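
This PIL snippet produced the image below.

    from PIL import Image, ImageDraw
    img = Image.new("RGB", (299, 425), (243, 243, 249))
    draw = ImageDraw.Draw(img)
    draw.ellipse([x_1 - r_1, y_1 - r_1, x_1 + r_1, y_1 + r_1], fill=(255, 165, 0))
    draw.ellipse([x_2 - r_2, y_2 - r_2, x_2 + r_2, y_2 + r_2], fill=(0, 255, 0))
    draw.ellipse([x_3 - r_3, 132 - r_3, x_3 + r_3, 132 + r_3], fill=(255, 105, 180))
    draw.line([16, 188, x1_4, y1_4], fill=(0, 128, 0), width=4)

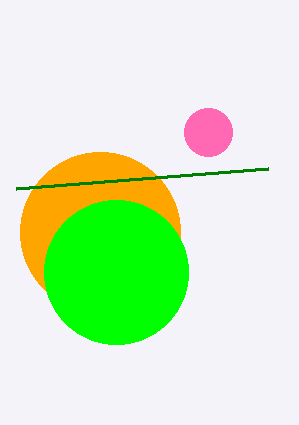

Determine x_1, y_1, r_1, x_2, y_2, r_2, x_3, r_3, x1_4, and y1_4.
x_1 = 100, y_1 = 232, r_1 = 80, x_2 = 116, y_2 = 272, r_2 = 72, x_3 = 208, r_3 = 24, x1_4 = 268, y1_4 = 168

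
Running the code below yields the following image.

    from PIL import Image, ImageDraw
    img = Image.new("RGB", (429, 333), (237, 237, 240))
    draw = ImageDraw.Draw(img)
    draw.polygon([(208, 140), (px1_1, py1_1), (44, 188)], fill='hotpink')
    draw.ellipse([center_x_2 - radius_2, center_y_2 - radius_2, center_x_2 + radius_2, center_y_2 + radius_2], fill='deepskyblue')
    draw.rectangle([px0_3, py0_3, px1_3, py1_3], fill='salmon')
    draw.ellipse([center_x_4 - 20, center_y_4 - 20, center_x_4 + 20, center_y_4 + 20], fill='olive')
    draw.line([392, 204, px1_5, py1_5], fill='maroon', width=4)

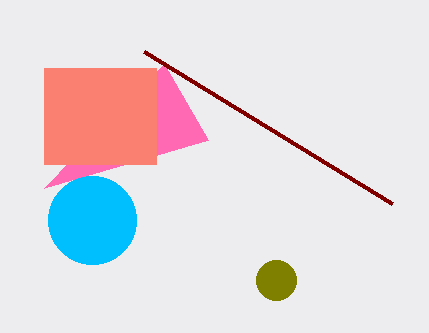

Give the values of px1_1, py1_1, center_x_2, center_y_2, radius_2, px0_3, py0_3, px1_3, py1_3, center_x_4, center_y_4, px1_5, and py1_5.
px1_1 = 164, py1_1 = 64, center_x_2 = 92, center_y_2 = 220, radius_2 = 44, px0_3 = 44, py0_3 = 68, px1_3 = 156, py1_3 = 164, center_x_4 = 276, center_y_4 = 280, px1_5 = 144, py1_5 = 52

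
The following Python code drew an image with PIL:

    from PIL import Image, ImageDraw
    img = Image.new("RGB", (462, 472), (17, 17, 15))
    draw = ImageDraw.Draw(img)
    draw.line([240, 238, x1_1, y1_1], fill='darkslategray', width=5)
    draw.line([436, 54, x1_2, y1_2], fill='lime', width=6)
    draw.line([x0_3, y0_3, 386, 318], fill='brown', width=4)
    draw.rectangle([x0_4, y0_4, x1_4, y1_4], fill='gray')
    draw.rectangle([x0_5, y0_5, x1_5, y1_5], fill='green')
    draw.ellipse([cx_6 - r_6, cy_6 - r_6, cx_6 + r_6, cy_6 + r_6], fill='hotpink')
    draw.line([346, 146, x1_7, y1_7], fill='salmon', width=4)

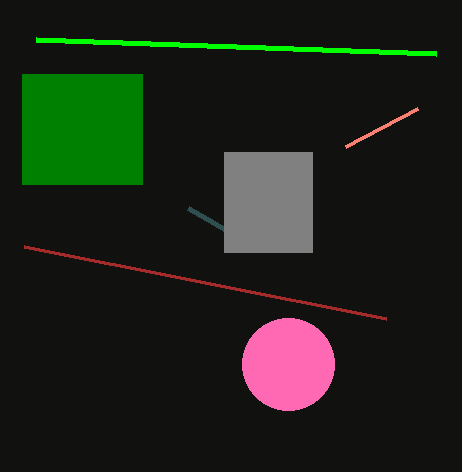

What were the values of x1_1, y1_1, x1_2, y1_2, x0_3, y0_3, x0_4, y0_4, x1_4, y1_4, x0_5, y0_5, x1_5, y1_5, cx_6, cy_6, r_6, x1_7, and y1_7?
x1_1 = 188, y1_1 = 208, x1_2 = 36, y1_2 = 40, x0_3 = 24, y0_3 = 246, x0_4 = 224, y0_4 = 152, x1_4 = 312, y1_4 = 252, x0_5 = 22, y0_5 = 74, x1_5 = 142, y1_5 = 184, cx_6 = 288, cy_6 = 364, r_6 = 46, x1_7 = 418, y1_7 = 108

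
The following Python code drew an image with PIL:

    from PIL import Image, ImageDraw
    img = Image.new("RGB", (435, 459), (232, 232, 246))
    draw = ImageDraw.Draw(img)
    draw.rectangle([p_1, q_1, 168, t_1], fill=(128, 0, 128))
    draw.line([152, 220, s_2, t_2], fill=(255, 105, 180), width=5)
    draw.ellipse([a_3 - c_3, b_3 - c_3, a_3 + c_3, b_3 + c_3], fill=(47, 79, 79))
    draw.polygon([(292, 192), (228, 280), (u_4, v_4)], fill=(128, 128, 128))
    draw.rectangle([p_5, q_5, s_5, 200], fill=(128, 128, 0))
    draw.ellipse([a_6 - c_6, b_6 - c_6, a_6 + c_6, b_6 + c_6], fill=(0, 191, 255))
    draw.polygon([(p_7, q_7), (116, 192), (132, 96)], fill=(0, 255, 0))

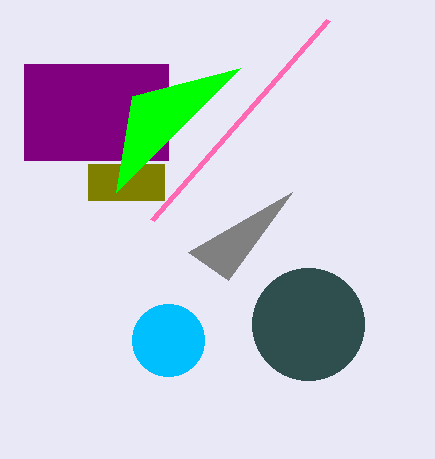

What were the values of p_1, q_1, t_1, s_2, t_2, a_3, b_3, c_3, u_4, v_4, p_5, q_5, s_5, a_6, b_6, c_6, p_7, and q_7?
p_1 = 24
q_1 = 64
t_1 = 160
s_2 = 328
t_2 = 20
a_3 = 308
b_3 = 324
c_3 = 56
u_4 = 188
v_4 = 252
p_5 = 88
q_5 = 164
s_5 = 164
a_6 = 168
b_6 = 340
c_6 = 36
p_7 = 240
q_7 = 68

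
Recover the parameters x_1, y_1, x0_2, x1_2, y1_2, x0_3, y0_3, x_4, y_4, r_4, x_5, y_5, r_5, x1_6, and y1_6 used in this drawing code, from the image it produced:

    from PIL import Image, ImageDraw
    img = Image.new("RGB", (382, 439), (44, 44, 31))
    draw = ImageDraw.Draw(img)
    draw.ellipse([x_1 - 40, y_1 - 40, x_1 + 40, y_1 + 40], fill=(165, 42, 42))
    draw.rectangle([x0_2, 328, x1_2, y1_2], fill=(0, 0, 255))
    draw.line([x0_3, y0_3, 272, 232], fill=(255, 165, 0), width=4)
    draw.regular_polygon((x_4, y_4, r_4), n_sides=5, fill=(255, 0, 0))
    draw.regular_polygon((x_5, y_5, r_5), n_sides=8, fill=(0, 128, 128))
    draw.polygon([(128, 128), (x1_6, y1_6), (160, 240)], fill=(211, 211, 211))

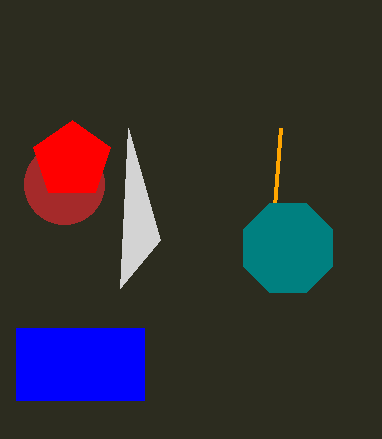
x_1 = 64
y_1 = 184
x0_2 = 16
x1_2 = 144
y1_2 = 400
x0_3 = 280
y0_3 = 128
x_4 = 72
y_4 = 160
r_4 = 40
x_5 = 288
y_5 = 248
r_5 = 48
x1_6 = 120
y1_6 = 288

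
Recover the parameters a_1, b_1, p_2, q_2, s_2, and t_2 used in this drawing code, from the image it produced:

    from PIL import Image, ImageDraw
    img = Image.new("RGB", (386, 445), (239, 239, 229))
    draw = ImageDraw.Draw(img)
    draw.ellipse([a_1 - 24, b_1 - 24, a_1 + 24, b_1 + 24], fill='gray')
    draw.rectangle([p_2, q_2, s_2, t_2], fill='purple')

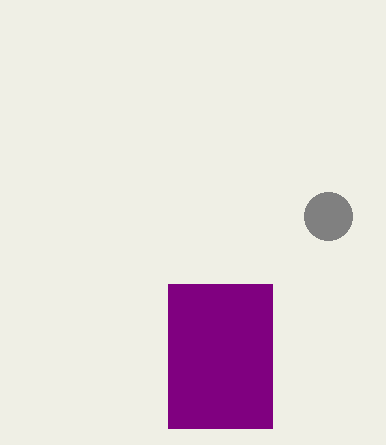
a_1 = 328; b_1 = 216; p_2 = 168; q_2 = 284; s_2 = 272; t_2 = 428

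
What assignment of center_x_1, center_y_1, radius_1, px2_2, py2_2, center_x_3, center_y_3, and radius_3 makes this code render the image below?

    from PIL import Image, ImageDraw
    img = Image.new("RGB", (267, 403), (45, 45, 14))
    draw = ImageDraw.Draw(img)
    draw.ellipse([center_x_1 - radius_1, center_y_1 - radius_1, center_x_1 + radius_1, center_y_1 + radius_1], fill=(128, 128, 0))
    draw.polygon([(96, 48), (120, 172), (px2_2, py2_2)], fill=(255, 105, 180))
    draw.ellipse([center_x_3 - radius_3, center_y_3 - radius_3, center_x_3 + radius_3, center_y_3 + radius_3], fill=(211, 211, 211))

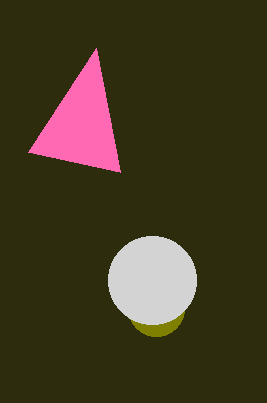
center_x_1 = 156
center_y_1 = 308
radius_1 = 28
px2_2 = 28
py2_2 = 152
center_x_3 = 152
center_y_3 = 280
radius_3 = 44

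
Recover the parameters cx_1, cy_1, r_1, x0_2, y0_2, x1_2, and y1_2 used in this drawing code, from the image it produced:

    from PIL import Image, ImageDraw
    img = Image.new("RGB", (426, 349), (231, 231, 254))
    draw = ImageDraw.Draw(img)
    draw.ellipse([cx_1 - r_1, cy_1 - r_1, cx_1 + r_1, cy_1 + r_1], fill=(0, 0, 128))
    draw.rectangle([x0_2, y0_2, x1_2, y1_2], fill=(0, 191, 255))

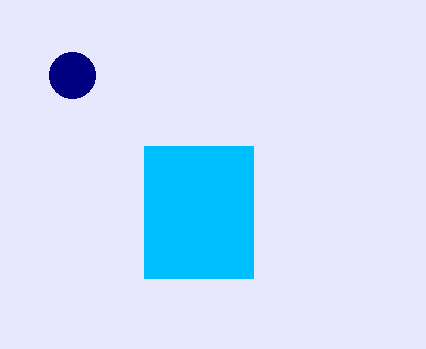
cx_1 = 72, cy_1 = 75, r_1 = 23, x0_2 = 144, y0_2 = 146, x1_2 = 253, y1_2 = 278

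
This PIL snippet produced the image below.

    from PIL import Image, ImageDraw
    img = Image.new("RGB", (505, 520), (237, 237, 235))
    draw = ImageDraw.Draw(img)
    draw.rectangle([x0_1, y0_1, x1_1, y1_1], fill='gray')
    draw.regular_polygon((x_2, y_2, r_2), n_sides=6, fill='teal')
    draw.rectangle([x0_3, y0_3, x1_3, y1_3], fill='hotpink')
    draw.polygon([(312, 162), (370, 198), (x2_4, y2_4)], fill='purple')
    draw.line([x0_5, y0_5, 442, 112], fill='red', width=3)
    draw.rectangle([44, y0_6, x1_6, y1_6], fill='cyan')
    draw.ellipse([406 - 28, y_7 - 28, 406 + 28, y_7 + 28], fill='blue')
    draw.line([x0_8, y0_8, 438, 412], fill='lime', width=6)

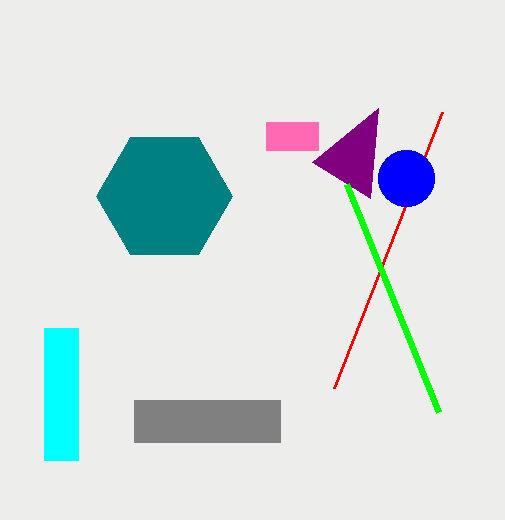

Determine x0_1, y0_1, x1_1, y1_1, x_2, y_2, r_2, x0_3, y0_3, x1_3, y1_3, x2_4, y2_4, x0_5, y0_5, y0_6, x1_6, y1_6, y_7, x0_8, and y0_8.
x0_1 = 134; y0_1 = 400; x1_1 = 280; y1_1 = 442; x_2 = 164; y_2 = 196; r_2 = 68; x0_3 = 266; y0_3 = 122; x1_3 = 318; y1_3 = 150; x2_4 = 378; y2_4 = 108; x0_5 = 334; y0_5 = 388; y0_6 = 328; x1_6 = 78; y1_6 = 460; y_7 = 178; x0_8 = 346; y0_8 = 184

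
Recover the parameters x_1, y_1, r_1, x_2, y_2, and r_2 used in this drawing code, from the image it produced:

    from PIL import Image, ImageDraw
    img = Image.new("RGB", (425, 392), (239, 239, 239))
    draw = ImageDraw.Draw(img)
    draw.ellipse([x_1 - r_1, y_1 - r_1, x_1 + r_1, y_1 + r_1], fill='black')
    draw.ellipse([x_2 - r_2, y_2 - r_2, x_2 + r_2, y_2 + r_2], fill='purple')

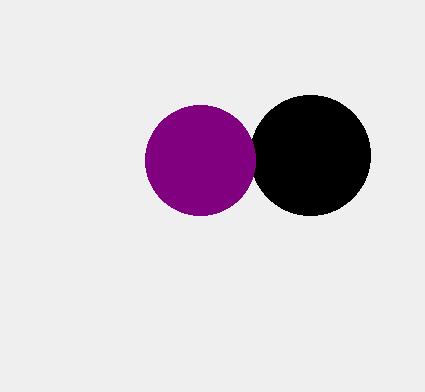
x_1 = 310; y_1 = 155; r_1 = 60; x_2 = 200; y_2 = 160; r_2 = 55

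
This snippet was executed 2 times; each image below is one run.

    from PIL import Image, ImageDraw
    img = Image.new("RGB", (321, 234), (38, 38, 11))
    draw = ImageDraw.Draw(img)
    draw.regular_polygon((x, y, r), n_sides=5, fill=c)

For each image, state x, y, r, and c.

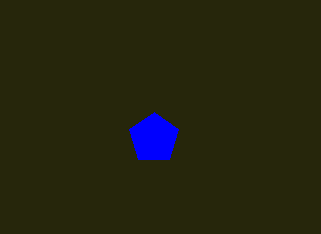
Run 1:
x = 154, y = 138, r = 26, c = 'blue'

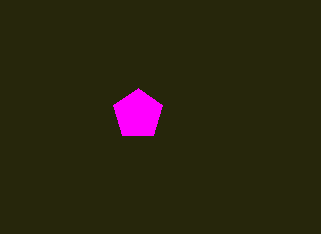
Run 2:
x = 138; y = 114; r = 26; c = 'magenta'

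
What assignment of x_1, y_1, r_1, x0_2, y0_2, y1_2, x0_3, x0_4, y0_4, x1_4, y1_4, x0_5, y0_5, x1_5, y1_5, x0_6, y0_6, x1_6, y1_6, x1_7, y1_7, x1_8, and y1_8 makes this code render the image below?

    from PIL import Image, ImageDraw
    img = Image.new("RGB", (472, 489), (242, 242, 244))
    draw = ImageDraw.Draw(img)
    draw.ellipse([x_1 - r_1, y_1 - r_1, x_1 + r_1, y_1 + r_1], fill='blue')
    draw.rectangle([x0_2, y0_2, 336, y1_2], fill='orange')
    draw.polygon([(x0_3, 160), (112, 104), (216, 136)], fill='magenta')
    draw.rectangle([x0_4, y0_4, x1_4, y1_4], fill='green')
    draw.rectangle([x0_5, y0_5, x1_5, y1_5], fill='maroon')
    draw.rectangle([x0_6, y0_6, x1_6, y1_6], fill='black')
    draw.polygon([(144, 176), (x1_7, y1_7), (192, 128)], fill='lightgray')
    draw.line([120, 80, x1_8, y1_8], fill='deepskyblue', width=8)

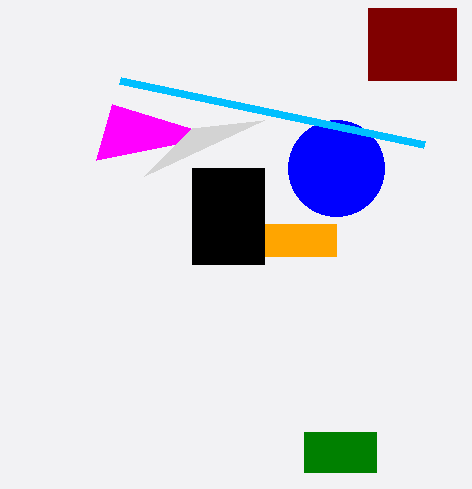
x_1 = 336, y_1 = 168, r_1 = 48, x0_2 = 192, y0_2 = 224, y1_2 = 256, x0_3 = 96, x0_4 = 304, y0_4 = 432, x1_4 = 376, y1_4 = 472, x0_5 = 368, y0_5 = 8, x1_5 = 456, y1_5 = 80, x0_6 = 192, y0_6 = 168, x1_6 = 264, y1_6 = 264, x1_7 = 264, y1_7 = 120, x1_8 = 424, y1_8 = 144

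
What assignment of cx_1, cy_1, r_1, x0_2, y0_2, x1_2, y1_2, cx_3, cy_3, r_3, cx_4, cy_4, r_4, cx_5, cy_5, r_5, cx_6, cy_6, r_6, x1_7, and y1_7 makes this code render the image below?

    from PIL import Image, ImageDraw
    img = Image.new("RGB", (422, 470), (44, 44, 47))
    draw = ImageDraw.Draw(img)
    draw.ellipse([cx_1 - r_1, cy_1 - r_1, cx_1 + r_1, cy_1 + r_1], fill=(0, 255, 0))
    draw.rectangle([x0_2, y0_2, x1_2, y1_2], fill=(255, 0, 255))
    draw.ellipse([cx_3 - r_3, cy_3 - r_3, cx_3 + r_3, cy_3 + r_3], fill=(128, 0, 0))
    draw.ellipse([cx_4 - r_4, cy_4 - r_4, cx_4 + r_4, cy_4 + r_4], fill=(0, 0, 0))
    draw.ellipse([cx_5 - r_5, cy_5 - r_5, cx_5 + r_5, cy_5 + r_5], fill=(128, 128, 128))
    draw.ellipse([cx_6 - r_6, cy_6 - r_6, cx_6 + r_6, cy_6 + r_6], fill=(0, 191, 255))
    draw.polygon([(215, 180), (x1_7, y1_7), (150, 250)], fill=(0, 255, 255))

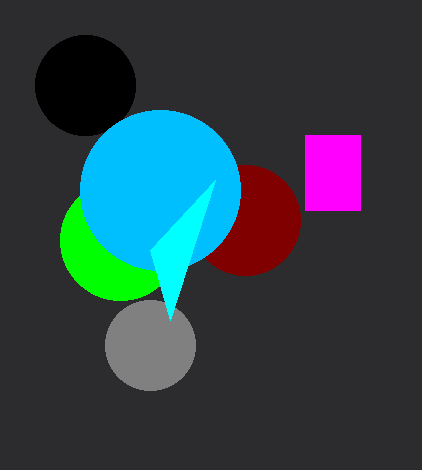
cx_1 = 120, cy_1 = 240, r_1 = 60, x0_2 = 305, y0_2 = 135, x1_2 = 360, y1_2 = 210, cx_3 = 245, cy_3 = 220, r_3 = 55, cx_4 = 85, cy_4 = 85, r_4 = 50, cx_5 = 150, cy_5 = 345, r_5 = 45, cx_6 = 160, cy_6 = 190, r_6 = 80, x1_7 = 170, y1_7 = 320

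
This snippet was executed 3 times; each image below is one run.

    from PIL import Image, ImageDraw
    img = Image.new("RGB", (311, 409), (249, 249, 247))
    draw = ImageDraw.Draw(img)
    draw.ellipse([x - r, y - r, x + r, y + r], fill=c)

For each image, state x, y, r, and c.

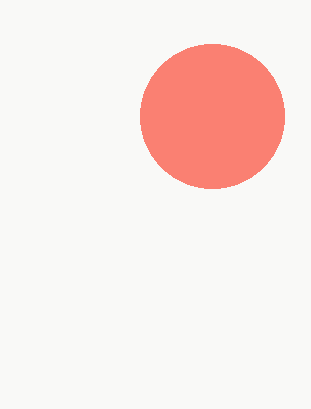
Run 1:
x = 212; y = 116; r = 72; c = 'salmon'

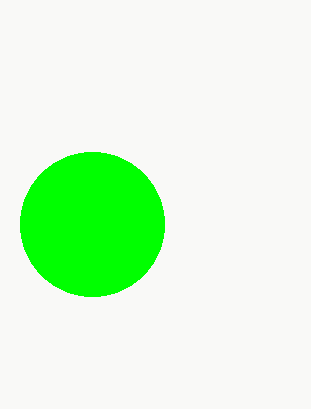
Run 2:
x = 92; y = 224; r = 72; c = 'lime'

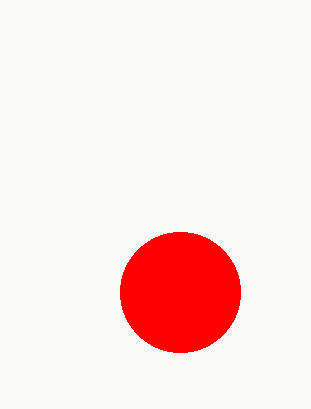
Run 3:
x = 180, y = 292, r = 60, c = 'red'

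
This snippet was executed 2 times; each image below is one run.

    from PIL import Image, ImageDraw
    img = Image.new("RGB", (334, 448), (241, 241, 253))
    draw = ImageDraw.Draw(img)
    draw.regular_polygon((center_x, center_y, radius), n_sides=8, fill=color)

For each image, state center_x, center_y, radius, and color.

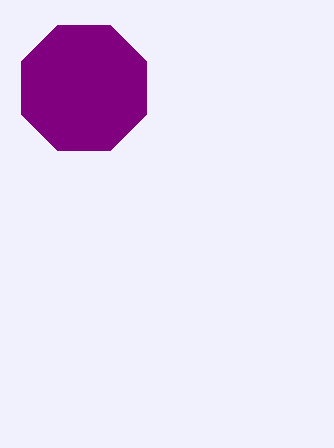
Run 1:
center_x = 84, center_y = 88, radius = 68, color = 'purple'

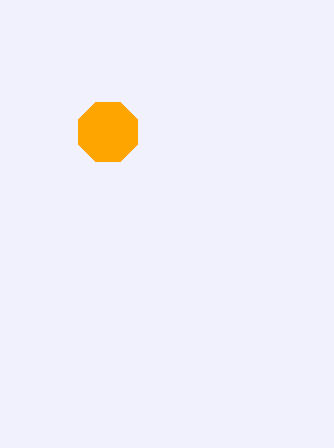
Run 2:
center_x = 108, center_y = 132, radius = 32, color = 'orange'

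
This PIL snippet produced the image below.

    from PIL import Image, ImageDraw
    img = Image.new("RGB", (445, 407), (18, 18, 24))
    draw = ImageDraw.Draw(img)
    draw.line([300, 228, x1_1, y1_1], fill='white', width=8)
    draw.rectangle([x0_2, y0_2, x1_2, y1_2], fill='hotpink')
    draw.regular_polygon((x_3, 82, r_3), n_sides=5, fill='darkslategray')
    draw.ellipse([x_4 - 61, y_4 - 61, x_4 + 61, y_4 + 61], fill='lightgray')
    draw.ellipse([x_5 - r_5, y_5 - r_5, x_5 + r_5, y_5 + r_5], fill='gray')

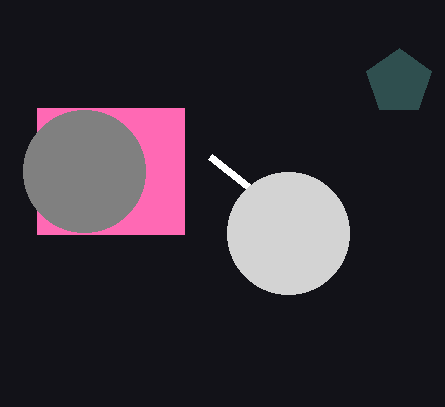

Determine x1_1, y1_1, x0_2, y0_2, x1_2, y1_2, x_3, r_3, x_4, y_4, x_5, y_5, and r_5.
x1_1 = 210; y1_1 = 157; x0_2 = 37; y0_2 = 108; x1_2 = 184; y1_2 = 234; x_3 = 399; r_3 = 34; x_4 = 288; y_4 = 233; x_5 = 84; y_5 = 171; r_5 = 61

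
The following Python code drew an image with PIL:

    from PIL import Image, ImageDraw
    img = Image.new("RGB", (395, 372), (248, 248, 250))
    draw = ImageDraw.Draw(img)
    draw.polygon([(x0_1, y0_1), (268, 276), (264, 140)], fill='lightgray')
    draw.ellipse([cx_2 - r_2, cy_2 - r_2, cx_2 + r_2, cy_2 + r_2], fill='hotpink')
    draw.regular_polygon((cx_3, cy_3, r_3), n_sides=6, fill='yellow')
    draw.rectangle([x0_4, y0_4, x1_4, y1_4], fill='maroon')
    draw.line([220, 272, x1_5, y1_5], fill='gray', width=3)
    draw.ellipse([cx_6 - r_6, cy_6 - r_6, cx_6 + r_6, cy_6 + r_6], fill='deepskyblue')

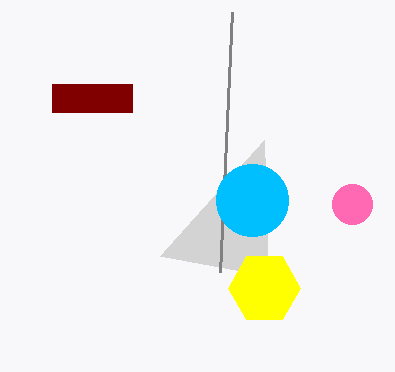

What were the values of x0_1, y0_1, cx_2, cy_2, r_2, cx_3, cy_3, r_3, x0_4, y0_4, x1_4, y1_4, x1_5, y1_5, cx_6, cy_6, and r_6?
x0_1 = 160, y0_1 = 256, cx_2 = 352, cy_2 = 204, r_2 = 20, cx_3 = 264, cy_3 = 288, r_3 = 36, x0_4 = 52, y0_4 = 84, x1_4 = 132, y1_4 = 112, x1_5 = 232, y1_5 = 12, cx_6 = 252, cy_6 = 200, r_6 = 36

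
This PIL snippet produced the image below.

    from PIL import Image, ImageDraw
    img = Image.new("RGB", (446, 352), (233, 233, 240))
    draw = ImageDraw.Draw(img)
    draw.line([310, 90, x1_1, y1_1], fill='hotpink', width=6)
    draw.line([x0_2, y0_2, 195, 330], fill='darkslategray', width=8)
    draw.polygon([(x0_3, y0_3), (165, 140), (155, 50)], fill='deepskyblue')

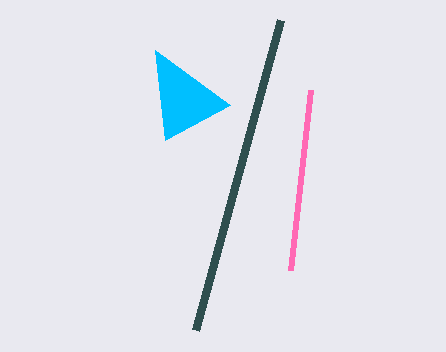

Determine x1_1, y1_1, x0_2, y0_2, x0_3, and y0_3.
x1_1 = 290, y1_1 = 270, x0_2 = 280, y0_2 = 20, x0_3 = 230, y0_3 = 105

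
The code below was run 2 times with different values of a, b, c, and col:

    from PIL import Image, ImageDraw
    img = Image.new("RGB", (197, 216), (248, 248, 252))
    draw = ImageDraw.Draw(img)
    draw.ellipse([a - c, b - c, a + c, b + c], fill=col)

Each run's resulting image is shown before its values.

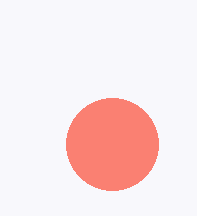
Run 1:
a = 112; b = 144; c = 46; col = 'salmon'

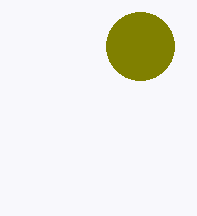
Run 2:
a = 140
b = 46
c = 34
col = 'olive'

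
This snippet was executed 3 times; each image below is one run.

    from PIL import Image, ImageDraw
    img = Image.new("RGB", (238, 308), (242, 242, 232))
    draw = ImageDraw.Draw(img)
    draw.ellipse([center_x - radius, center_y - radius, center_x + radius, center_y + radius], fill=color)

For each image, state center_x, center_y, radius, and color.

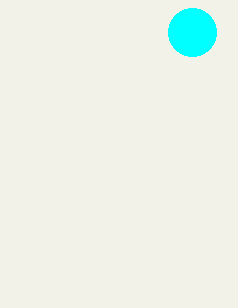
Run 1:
center_x = 192
center_y = 32
radius = 24
color = 'cyan'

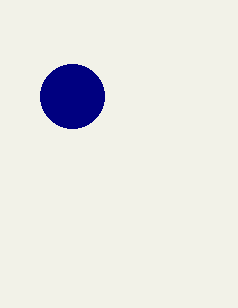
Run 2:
center_x = 72; center_y = 96; radius = 32; color = 'navy'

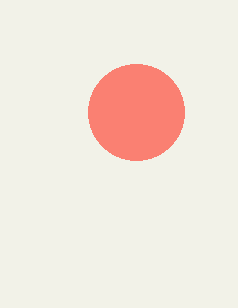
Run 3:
center_x = 136
center_y = 112
radius = 48
color = 'salmon'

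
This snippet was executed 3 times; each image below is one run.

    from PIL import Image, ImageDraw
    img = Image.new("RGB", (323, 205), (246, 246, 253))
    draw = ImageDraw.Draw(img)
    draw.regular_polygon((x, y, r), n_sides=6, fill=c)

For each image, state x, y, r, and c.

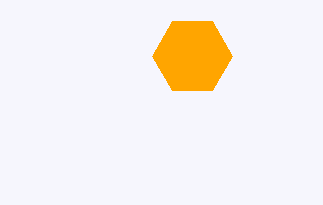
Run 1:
x = 192; y = 56; r = 40; c = 'orange'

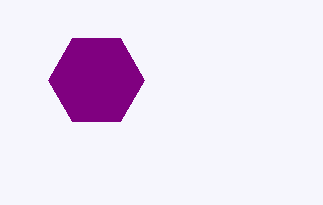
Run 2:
x = 96
y = 80
r = 48
c = 'purple'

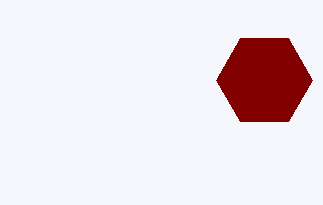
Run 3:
x = 264; y = 80; r = 48; c = 'maroon'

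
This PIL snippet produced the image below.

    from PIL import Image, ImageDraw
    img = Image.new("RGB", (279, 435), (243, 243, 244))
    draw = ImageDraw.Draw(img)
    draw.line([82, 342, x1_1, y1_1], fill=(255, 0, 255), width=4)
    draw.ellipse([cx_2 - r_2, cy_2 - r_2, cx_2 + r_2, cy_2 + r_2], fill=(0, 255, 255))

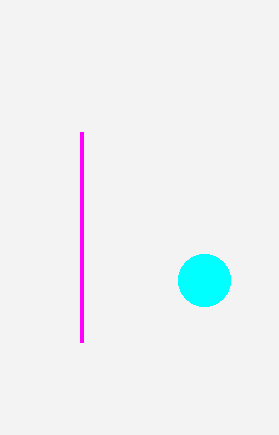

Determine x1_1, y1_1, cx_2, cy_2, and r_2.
x1_1 = 82, y1_1 = 132, cx_2 = 204, cy_2 = 280, r_2 = 26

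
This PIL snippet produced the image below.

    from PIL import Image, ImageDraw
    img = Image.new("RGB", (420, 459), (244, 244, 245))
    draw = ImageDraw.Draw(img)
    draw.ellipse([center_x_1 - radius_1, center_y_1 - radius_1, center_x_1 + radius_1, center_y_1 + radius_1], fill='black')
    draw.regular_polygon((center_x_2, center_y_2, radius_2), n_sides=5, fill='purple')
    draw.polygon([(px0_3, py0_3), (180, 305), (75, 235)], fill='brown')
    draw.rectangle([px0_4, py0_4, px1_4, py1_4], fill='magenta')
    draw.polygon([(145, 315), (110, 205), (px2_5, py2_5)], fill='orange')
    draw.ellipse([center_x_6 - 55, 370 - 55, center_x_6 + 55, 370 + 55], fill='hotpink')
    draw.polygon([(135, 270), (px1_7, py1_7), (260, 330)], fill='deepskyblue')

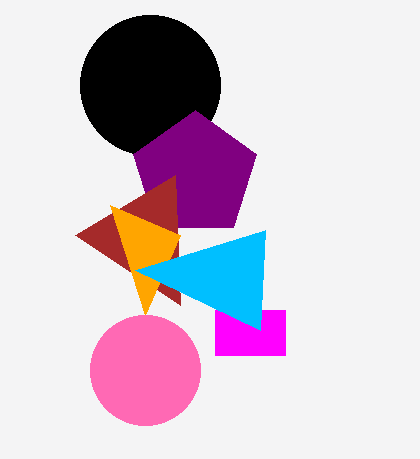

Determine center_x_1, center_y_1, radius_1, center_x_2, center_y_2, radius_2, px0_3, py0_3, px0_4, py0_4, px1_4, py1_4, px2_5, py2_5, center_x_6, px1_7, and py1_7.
center_x_1 = 150; center_y_1 = 85; radius_1 = 70; center_x_2 = 195; center_y_2 = 175; radius_2 = 65; px0_3 = 175; py0_3 = 175; px0_4 = 215; py0_4 = 310; px1_4 = 285; py1_4 = 355; px2_5 = 180; py2_5 = 235; center_x_6 = 145; px1_7 = 265; py1_7 = 230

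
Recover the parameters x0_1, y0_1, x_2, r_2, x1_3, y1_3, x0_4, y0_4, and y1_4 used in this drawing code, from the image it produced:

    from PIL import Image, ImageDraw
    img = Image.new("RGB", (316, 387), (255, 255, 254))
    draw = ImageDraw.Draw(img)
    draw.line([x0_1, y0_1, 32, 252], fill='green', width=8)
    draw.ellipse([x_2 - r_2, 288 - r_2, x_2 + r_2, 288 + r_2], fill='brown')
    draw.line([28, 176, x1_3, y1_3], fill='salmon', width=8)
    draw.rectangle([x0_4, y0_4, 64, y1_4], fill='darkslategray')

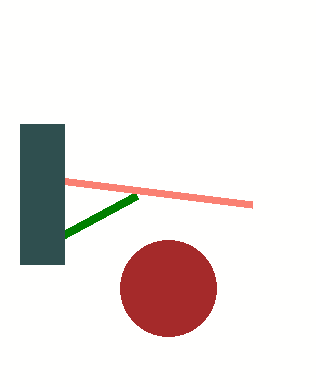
x0_1 = 136
y0_1 = 196
x_2 = 168
r_2 = 48
x1_3 = 252
y1_3 = 204
x0_4 = 20
y0_4 = 124
y1_4 = 264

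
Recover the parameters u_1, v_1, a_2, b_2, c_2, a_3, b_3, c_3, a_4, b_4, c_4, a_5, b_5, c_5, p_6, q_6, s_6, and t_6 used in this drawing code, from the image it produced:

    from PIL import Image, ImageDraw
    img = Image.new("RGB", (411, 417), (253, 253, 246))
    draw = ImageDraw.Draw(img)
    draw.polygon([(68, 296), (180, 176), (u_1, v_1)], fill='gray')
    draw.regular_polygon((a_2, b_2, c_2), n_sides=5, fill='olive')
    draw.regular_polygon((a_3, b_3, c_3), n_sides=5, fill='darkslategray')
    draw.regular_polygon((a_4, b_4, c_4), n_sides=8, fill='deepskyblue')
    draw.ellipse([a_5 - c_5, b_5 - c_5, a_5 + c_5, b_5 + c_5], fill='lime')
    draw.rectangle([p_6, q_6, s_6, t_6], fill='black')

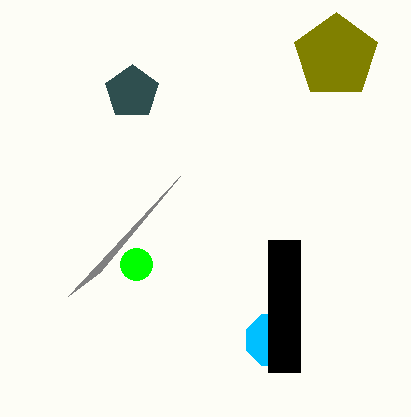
u_1 = 100
v_1 = 272
a_2 = 336
b_2 = 56
c_2 = 44
a_3 = 132
b_3 = 92
c_3 = 28
a_4 = 272
b_4 = 340
c_4 = 28
a_5 = 136
b_5 = 264
c_5 = 16
p_6 = 268
q_6 = 240
s_6 = 300
t_6 = 372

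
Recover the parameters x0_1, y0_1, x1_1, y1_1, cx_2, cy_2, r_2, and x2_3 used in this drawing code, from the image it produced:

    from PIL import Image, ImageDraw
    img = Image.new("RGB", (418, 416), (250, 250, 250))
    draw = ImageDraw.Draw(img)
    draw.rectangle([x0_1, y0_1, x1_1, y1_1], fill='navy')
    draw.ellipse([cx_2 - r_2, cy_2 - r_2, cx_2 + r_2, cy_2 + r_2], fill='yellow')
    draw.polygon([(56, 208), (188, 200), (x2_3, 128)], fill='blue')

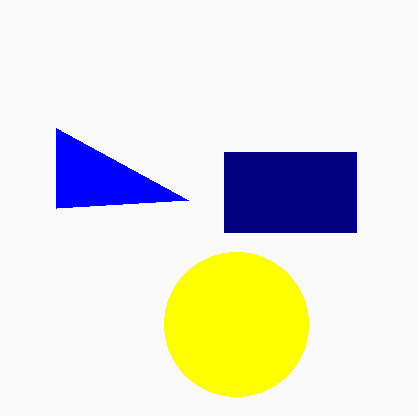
x0_1 = 224
y0_1 = 152
x1_1 = 356
y1_1 = 232
cx_2 = 236
cy_2 = 324
r_2 = 72
x2_3 = 56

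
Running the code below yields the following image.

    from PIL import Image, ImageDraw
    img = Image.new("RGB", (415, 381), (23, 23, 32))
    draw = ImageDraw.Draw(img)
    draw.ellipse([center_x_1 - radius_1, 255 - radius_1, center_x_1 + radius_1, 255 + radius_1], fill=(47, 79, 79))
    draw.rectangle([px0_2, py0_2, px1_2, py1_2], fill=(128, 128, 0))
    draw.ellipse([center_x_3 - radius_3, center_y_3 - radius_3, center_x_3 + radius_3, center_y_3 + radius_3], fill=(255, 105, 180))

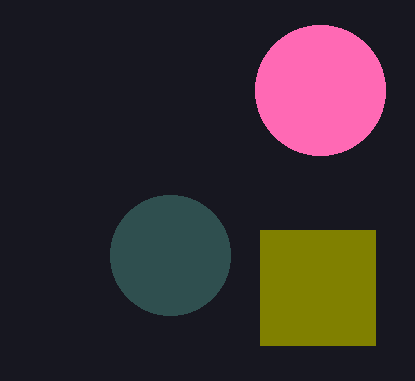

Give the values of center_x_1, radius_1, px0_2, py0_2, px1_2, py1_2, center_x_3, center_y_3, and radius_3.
center_x_1 = 170; radius_1 = 60; px0_2 = 260; py0_2 = 230; px1_2 = 375; py1_2 = 345; center_x_3 = 320; center_y_3 = 90; radius_3 = 65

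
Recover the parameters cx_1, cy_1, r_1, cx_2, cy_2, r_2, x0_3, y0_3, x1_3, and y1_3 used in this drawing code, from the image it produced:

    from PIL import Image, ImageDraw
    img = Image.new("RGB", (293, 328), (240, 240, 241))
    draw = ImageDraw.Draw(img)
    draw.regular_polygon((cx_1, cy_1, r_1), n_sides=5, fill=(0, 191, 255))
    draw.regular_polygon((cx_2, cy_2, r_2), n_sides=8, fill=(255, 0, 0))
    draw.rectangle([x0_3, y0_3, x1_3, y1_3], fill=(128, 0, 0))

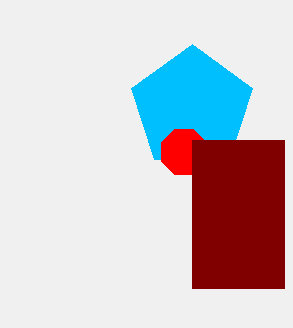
cx_1 = 192
cy_1 = 108
r_1 = 64
cx_2 = 184
cy_2 = 152
r_2 = 24
x0_3 = 192
y0_3 = 140
x1_3 = 284
y1_3 = 288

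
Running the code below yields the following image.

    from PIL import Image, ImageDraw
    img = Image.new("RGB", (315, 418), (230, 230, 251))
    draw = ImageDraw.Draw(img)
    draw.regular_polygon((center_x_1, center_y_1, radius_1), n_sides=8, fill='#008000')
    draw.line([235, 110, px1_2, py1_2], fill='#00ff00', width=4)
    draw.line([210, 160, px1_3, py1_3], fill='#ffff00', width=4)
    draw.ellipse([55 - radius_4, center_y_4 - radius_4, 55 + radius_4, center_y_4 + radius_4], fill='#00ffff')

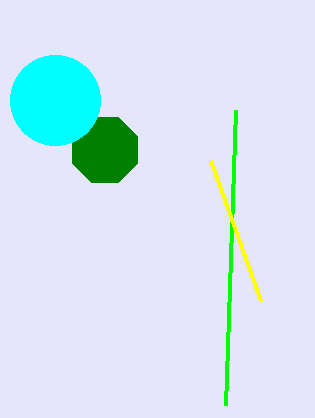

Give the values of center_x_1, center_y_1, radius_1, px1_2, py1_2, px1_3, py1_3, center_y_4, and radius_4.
center_x_1 = 105, center_y_1 = 150, radius_1 = 35, px1_2 = 225, py1_2 = 405, px1_3 = 260, py1_3 = 300, center_y_4 = 100, radius_4 = 45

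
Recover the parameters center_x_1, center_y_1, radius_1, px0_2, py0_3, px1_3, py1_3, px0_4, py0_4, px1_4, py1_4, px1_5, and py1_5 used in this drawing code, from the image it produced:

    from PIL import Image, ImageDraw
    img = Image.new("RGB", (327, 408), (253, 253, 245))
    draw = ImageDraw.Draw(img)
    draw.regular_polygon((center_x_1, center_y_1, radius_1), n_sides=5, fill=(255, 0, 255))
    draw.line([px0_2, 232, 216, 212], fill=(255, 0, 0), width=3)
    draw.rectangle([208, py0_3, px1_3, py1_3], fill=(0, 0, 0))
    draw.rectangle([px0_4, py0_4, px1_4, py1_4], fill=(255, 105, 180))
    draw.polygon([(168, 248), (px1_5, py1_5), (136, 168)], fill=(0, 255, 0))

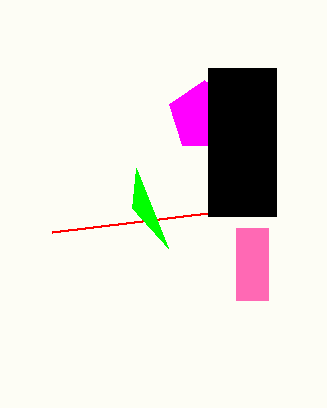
center_x_1 = 204; center_y_1 = 116; radius_1 = 36; px0_2 = 52; py0_3 = 68; px1_3 = 276; py1_3 = 216; px0_4 = 236; py0_4 = 228; px1_4 = 268; py1_4 = 300; px1_5 = 132; py1_5 = 208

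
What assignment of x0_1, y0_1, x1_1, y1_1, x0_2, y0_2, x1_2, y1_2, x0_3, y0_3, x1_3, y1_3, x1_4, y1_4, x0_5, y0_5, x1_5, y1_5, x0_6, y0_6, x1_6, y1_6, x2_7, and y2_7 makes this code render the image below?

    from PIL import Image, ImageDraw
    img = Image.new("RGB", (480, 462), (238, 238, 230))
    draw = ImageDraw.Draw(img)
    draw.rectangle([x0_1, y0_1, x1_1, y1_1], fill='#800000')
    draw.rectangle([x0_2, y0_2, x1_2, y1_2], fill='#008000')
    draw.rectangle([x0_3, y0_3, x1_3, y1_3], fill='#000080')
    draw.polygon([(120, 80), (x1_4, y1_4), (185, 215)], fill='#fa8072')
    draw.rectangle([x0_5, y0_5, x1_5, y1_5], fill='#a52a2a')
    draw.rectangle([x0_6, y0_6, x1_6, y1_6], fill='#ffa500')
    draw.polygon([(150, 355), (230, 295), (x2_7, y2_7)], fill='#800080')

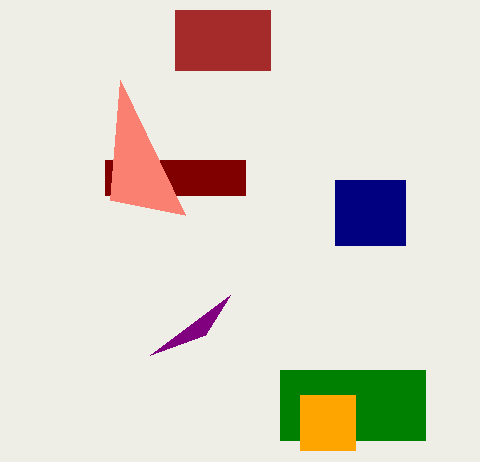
x0_1 = 105; y0_1 = 160; x1_1 = 245; y1_1 = 195; x0_2 = 280; y0_2 = 370; x1_2 = 425; y1_2 = 440; x0_3 = 335; y0_3 = 180; x1_3 = 405; y1_3 = 245; x1_4 = 110; y1_4 = 200; x0_5 = 175; y0_5 = 10; x1_5 = 270; y1_5 = 70; x0_6 = 300; y0_6 = 395; x1_6 = 355; y1_6 = 450; x2_7 = 205; y2_7 = 335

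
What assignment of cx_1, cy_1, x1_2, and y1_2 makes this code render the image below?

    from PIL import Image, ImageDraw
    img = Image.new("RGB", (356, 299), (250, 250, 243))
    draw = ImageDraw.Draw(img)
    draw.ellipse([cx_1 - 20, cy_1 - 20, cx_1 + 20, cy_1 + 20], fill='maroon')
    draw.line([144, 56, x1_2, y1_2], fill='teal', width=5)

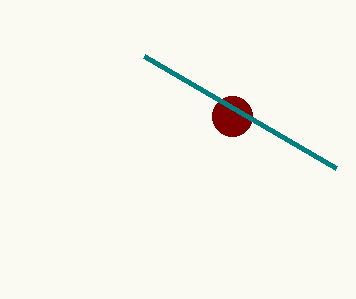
cx_1 = 232; cy_1 = 116; x1_2 = 336; y1_2 = 168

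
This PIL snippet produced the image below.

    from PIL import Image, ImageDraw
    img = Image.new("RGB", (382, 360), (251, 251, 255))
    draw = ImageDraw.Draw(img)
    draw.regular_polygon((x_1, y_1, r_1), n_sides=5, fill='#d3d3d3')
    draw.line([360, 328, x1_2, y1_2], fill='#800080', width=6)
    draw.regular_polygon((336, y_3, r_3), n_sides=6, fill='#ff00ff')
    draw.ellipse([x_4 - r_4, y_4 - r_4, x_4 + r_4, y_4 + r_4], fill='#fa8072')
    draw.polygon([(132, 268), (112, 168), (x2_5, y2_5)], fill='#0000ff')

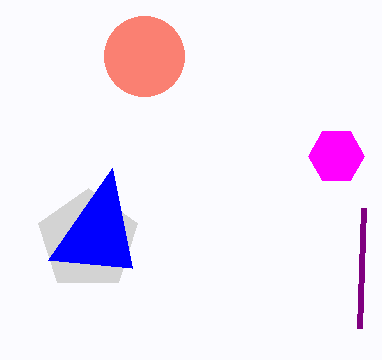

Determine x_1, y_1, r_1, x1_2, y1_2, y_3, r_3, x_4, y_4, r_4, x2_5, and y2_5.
x_1 = 88, y_1 = 240, r_1 = 52, x1_2 = 364, y1_2 = 208, y_3 = 156, r_3 = 28, x_4 = 144, y_4 = 56, r_4 = 40, x2_5 = 48, y2_5 = 260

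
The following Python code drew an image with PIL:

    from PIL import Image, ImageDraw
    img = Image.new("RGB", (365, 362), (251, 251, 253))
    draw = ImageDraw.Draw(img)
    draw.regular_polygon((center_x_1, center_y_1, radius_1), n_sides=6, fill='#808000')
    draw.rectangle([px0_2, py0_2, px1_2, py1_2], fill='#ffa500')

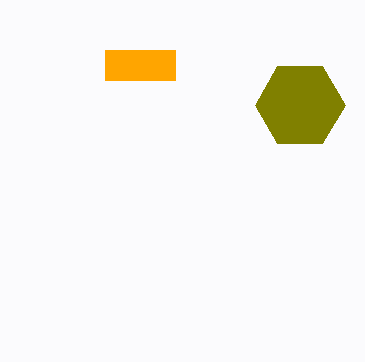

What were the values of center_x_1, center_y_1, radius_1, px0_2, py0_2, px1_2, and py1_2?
center_x_1 = 300; center_y_1 = 105; radius_1 = 45; px0_2 = 105; py0_2 = 50; px1_2 = 175; py1_2 = 80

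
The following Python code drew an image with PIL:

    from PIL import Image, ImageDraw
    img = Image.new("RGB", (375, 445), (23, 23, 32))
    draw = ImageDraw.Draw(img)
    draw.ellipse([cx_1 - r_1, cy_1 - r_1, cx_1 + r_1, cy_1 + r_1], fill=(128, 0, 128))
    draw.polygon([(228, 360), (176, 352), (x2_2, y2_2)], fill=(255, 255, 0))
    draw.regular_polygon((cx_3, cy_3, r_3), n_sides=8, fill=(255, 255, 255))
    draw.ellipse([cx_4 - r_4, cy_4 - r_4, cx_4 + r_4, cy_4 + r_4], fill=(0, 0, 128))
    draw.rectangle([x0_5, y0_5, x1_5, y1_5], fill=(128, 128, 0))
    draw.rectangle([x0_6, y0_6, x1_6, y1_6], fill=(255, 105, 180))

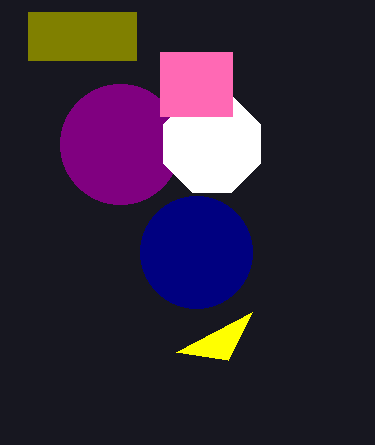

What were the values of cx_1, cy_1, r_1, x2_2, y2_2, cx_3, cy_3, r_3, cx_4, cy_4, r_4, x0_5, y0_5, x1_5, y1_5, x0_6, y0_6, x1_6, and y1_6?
cx_1 = 120; cy_1 = 144; r_1 = 60; x2_2 = 252; y2_2 = 312; cx_3 = 212; cy_3 = 144; r_3 = 52; cx_4 = 196; cy_4 = 252; r_4 = 56; x0_5 = 28; y0_5 = 12; x1_5 = 136; y1_5 = 60; x0_6 = 160; y0_6 = 52; x1_6 = 232; y1_6 = 116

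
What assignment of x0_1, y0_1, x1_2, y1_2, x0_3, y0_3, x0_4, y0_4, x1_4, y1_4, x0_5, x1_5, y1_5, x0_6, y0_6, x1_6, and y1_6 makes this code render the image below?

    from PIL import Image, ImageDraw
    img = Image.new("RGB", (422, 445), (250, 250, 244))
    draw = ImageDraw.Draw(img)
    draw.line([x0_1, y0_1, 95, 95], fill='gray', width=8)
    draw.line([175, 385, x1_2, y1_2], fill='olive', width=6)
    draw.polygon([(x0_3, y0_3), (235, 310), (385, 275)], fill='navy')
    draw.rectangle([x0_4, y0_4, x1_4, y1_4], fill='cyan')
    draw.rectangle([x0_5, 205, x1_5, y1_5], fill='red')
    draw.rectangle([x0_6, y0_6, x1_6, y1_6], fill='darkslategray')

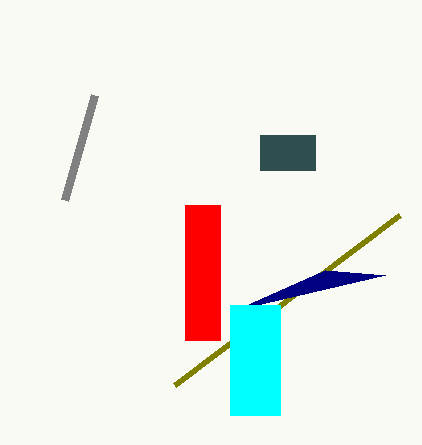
x0_1 = 65
y0_1 = 200
x1_2 = 400
y1_2 = 215
x0_3 = 325
y0_3 = 270
x0_4 = 230
y0_4 = 305
x1_4 = 280
y1_4 = 415
x0_5 = 185
x1_5 = 220
y1_5 = 340
x0_6 = 260
y0_6 = 135
x1_6 = 315
y1_6 = 170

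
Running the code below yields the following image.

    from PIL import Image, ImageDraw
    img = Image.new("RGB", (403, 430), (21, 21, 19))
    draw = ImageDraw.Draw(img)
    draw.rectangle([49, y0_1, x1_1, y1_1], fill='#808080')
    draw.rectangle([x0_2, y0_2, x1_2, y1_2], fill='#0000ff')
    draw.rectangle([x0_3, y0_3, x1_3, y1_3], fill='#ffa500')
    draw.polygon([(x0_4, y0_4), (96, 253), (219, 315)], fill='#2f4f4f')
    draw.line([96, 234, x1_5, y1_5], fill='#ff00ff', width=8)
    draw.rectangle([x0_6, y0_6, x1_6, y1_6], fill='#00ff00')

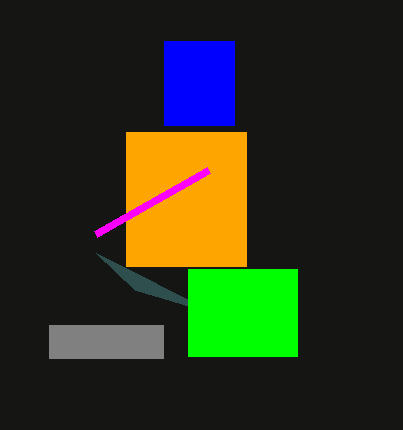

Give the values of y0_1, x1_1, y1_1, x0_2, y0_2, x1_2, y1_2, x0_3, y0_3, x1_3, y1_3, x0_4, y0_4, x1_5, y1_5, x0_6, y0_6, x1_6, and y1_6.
y0_1 = 325; x1_1 = 163; y1_1 = 358; x0_2 = 164; y0_2 = 41; x1_2 = 234; y1_2 = 125; x0_3 = 126; y0_3 = 132; x1_3 = 246; y1_3 = 266; x0_4 = 135; y0_4 = 290; x1_5 = 209; y1_5 = 170; x0_6 = 188; y0_6 = 269; x1_6 = 297; y1_6 = 356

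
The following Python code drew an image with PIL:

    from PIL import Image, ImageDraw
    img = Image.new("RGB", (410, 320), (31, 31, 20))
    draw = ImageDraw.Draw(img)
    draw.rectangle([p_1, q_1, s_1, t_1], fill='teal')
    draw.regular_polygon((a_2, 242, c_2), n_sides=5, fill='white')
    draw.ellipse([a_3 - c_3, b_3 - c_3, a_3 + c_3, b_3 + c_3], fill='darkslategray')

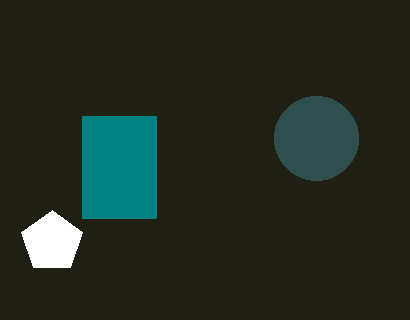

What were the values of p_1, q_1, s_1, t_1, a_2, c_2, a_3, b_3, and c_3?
p_1 = 82, q_1 = 116, s_1 = 156, t_1 = 218, a_2 = 52, c_2 = 32, a_3 = 316, b_3 = 138, c_3 = 42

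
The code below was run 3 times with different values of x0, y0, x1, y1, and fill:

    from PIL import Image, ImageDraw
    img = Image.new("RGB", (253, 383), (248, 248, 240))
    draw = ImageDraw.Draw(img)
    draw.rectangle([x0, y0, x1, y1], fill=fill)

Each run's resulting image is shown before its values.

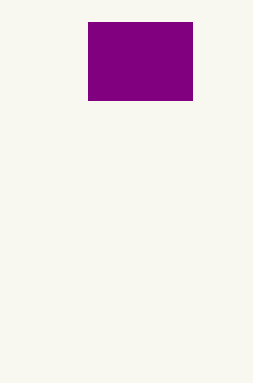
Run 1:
x0 = 88; y0 = 22; x1 = 192; y1 = 100; fill = 'purple'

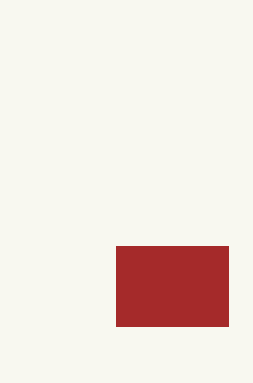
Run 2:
x0 = 116; y0 = 246; x1 = 228; y1 = 326; fill = 'brown'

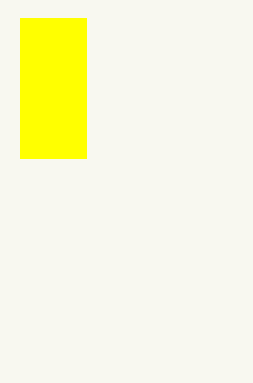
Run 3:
x0 = 20
y0 = 18
x1 = 86
y1 = 158
fill = 'yellow'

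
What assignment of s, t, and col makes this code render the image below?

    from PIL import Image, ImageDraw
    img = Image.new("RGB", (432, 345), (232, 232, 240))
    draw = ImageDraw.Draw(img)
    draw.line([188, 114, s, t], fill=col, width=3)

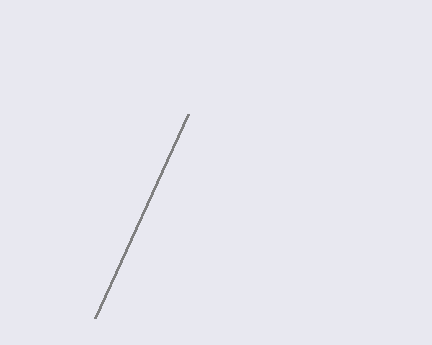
s = 95, t = 318, col = 'gray'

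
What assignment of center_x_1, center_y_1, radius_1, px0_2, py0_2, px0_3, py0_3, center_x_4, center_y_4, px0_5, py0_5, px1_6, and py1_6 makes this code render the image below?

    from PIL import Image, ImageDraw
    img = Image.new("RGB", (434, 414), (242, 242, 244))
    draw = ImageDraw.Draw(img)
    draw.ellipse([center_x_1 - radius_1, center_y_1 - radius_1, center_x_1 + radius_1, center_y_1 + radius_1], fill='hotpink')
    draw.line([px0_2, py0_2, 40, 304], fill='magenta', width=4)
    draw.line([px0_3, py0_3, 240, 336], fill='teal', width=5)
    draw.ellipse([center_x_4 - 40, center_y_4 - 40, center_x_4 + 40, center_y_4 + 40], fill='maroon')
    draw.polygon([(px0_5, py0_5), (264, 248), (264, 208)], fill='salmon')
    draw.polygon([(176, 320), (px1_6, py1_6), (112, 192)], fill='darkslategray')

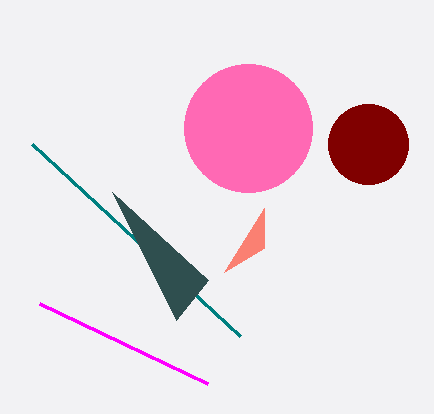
center_x_1 = 248, center_y_1 = 128, radius_1 = 64, px0_2 = 208, py0_2 = 384, px0_3 = 32, py0_3 = 144, center_x_4 = 368, center_y_4 = 144, px0_5 = 224, py0_5 = 272, px1_6 = 208, py1_6 = 280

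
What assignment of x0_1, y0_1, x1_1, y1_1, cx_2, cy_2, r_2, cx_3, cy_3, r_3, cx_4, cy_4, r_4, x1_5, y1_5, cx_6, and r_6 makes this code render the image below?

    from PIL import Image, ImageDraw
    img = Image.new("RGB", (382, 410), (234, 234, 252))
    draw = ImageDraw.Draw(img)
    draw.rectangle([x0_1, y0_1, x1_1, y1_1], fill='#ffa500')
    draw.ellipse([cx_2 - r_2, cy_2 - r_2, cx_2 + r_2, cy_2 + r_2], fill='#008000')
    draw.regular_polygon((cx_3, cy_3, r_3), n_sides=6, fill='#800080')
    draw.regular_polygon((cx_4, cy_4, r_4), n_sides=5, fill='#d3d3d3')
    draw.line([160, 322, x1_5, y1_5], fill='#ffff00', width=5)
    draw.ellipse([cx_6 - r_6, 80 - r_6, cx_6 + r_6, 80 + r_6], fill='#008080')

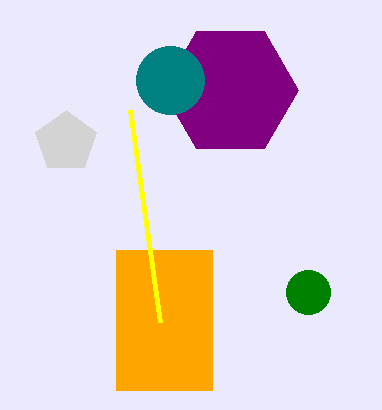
x0_1 = 116
y0_1 = 250
x1_1 = 212
y1_1 = 390
cx_2 = 308
cy_2 = 292
r_2 = 22
cx_3 = 230
cy_3 = 90
r_3 = 68
cx_4 = 66
cy_4 = 142
r_4 = 32
x1_5 = 130
y1_5 = 110
cx_6 = 170
r_6 = 34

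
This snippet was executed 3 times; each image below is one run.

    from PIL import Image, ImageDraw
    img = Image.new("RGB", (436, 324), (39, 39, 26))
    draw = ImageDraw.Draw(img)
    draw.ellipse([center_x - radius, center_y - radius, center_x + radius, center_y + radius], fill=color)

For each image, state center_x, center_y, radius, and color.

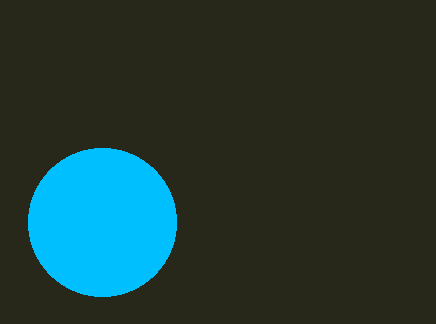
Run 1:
center_x = 102, center_y = 222, radius = 74, color = 'deepskyblue'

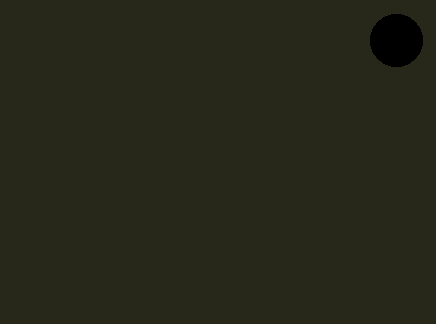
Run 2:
center_x = 396, center_y = 40, radius = 26, color = 'black'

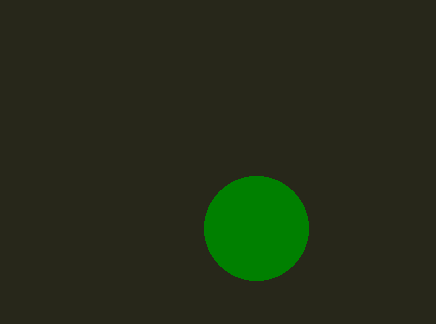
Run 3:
center_x = 256, center_y = 228, radius = 52, color = 'green'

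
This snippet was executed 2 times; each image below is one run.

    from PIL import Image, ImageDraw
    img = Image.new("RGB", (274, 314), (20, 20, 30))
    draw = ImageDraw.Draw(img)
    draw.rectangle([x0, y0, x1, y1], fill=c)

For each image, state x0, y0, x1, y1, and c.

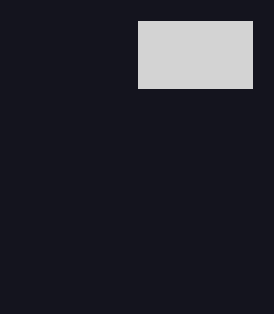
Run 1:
x0 = 138, y0 = 21, x1 = 252, y1 = 88, c = 'lightgray'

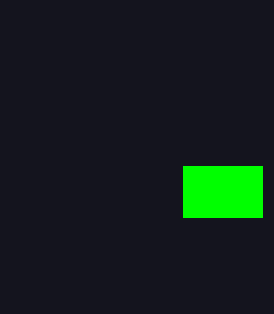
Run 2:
x0 = 183; y0 = 166; x1 = 262; y1 = 217; c = 'lime'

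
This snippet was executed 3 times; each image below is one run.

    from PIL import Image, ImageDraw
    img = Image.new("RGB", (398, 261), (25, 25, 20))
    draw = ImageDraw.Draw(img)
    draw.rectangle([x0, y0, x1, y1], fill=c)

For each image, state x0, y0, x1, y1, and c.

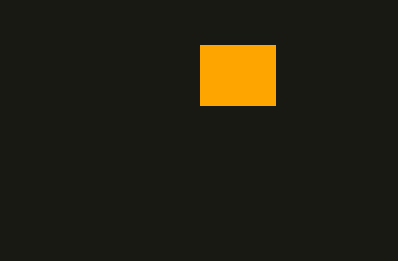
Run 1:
x0 = 200
y0 = 45
x1 = 275
y1 = 105
c = 'orange'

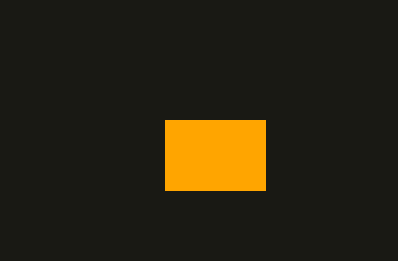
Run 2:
x0 = 165; y0 = 120; x1 = 265; y1 = 190; c = 'orange'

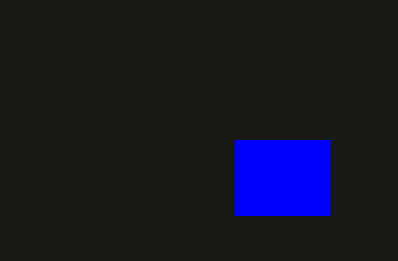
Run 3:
x0 = 235; y0 = 140; x1 = 330; y1 = 215; c = 'blue'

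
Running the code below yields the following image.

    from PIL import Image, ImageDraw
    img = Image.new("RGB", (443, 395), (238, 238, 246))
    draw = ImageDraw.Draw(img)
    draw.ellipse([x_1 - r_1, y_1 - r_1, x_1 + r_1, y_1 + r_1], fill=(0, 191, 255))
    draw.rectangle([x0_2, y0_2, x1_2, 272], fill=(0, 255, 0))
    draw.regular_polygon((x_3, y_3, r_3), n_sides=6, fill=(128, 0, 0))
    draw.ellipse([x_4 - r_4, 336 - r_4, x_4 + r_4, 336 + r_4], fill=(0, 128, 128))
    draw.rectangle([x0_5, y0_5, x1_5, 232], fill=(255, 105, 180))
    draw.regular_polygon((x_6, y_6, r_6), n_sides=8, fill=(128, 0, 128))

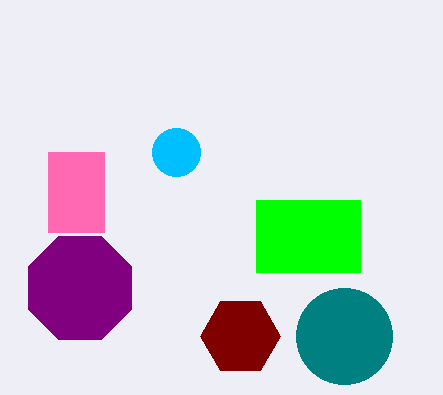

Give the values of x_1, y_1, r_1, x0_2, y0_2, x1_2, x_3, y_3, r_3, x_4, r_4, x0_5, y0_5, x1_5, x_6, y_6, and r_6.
x_1 = 176, y_1 = 152, r_1 = 24, x0_2 = 256, y0_2 = 200, x1_2 = 360, x_3 = 240, y_3 = 336, r_3 = 40, x_4 = 344, r_4 = 48, x0_5 = 48, y0_5 = 152, x1_5 = 104, x_6 = 80, y_6 = 288, r_6 = 56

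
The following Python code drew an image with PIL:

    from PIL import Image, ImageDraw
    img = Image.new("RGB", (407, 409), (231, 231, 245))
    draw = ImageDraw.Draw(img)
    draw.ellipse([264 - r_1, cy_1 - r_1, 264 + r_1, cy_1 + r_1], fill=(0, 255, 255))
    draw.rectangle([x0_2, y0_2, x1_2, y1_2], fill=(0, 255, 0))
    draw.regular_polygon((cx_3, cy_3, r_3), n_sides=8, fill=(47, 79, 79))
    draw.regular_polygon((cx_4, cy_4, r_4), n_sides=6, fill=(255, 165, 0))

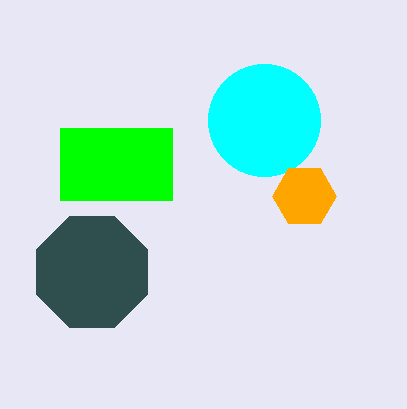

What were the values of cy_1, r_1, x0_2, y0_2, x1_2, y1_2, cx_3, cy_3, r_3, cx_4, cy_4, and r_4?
cy_1 = 120; r_1 = 56; x0_2 = 60; y0_2 = 128; x1_2 = 172; y1_2 = 200; cx_3 = 92; cy_3 = 272; r_3 = 60; cx_4 = 304; cy_4 = 196; r_4 = 32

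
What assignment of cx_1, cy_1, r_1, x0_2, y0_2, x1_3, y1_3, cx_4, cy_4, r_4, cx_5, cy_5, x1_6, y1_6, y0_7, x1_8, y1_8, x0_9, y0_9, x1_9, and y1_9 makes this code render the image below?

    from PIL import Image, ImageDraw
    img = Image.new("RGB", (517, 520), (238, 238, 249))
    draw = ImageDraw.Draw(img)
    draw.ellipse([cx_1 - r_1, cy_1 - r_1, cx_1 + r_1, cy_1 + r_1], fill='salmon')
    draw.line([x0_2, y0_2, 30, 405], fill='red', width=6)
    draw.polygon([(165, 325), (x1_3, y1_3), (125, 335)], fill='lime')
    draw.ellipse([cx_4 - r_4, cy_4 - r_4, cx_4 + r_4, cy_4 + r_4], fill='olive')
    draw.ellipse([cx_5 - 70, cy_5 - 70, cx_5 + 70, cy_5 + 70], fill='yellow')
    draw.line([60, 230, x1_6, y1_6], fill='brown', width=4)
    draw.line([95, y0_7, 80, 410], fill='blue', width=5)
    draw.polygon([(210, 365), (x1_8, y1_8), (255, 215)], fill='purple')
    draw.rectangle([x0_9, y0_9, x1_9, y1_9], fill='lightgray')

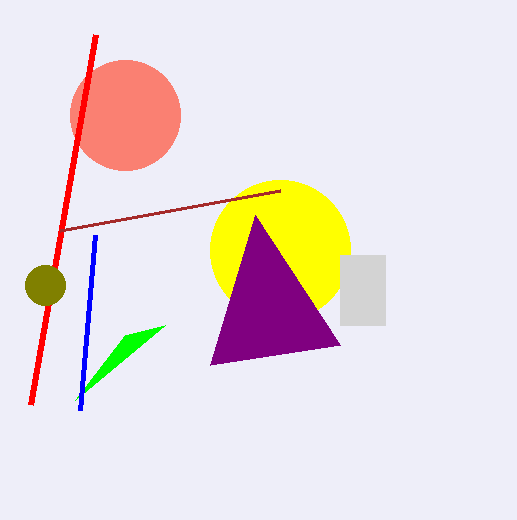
cx_1 = 125; cy_1 = 115; r_1 = 55; x0_2 = 95; y0_2 = 35; x1_3 = 75; y1_3 = 400; cx_4 = 45; cy_4 = 285; r_4 = 20; cx_5 = 280; cy_5 = 250; x1_6 = 280; y1_6 = 190; y0_7 = 235; x1_8 = 340; y1_8 = 345; x0_9 = 340; y0_9 = 255; x1_9 = 385; y1_9 = 325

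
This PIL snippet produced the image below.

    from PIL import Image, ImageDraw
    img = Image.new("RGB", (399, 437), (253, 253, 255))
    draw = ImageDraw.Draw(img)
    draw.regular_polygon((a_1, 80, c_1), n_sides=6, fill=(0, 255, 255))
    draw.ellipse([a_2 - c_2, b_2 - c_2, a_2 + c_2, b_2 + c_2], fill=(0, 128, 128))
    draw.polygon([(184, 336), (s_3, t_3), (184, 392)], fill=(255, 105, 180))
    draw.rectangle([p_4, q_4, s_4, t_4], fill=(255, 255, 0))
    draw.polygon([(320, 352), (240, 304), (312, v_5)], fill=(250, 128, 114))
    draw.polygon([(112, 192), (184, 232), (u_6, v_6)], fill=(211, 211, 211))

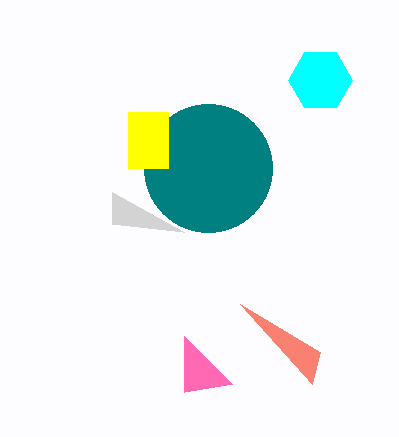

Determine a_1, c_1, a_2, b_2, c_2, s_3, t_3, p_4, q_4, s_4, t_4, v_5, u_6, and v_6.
a_1 = 320; c_1 = 32; a_2 = 208; b_2 = 168; c_2 = 64; s_3 = 232; t_3 = 384; p_4 = 128; q_4 = 112; s_4 = 168; t_4 = 168; v_5 = 384; u_6 = 112; v_6 = 224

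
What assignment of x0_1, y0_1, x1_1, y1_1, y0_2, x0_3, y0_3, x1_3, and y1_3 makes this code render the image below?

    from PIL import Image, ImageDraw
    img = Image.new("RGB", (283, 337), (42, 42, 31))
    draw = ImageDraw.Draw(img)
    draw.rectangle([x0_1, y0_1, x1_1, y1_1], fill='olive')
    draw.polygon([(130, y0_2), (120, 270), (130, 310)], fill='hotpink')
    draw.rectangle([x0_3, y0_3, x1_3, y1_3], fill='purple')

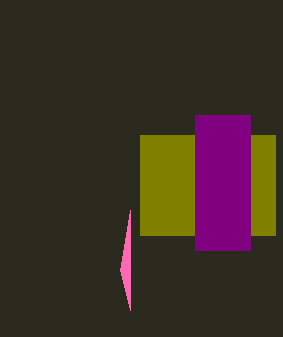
x0_1 = 140, y0_1 = 135, x1_1 = 275, y1_1 = 235, y0_2 = 210, x0_3 = 195, y0_3 = 115, x1_3 = 250, y1_3 = 250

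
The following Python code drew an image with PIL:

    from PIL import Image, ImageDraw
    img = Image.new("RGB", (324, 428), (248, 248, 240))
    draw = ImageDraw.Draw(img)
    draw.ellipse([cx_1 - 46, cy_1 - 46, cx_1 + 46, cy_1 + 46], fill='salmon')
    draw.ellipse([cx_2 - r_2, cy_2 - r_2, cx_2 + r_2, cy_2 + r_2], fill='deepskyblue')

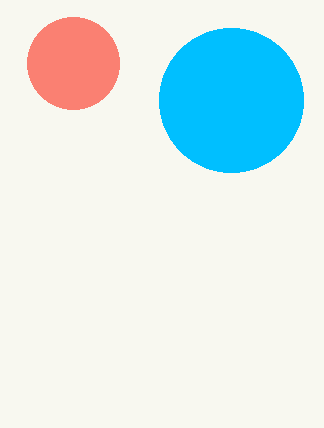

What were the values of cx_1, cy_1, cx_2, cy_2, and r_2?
cx_1 = 73, cy_1 = 63, cx_2 = 231, cy_2 = 100, r_2 = 72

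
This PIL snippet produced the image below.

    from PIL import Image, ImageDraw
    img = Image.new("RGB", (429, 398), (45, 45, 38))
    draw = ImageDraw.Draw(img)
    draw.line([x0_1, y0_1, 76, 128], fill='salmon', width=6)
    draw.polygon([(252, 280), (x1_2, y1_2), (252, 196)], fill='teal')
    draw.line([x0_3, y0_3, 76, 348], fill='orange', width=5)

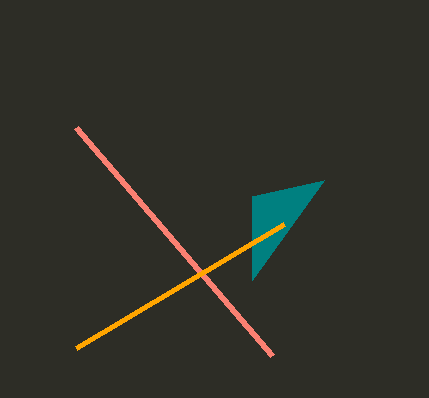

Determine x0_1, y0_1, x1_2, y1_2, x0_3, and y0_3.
x0_1 = 272; y0_1 = 356; x1_2 = 324; y1_2 = 180; x0_3 = 284; y0_3 = 224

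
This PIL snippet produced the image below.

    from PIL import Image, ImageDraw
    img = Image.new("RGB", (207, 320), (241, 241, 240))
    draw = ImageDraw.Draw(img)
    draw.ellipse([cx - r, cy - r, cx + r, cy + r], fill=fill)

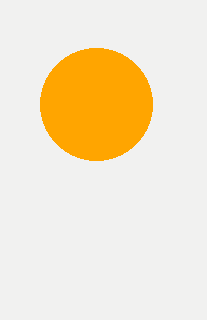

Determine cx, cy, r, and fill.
cx = 96; cy = 104; r = 56; fill = 'orange'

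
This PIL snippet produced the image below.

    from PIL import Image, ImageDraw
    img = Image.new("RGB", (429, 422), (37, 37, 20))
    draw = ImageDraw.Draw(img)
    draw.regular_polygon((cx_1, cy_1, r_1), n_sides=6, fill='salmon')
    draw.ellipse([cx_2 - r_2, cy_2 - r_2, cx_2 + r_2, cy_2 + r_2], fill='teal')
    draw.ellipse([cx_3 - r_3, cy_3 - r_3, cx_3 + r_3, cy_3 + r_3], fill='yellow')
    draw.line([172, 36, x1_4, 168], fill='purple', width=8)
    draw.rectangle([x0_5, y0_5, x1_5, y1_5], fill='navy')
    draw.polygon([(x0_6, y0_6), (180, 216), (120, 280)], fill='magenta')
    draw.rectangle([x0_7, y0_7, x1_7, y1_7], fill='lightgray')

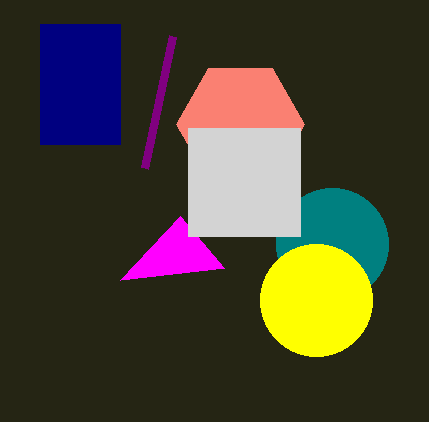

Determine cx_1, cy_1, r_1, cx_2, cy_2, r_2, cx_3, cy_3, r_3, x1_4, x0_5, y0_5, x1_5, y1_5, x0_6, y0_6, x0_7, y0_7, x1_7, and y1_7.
cx_1 = 240
cy_1 = 124
r_1 = 64
cx_2 = 332
cy_2 = 244
r_2 = 56
cx_3 = 316
cy_3 = 300
r_3 = 56
x1_4 = 144
x0_5 = 40
y0_5 = 24
x1_5 = 120
y1_5 = 144
x0_6 = 224
y0_6 = 268
x0_7 = 188
y0_7 = 128
x1_7 = 300
y1_7 = 236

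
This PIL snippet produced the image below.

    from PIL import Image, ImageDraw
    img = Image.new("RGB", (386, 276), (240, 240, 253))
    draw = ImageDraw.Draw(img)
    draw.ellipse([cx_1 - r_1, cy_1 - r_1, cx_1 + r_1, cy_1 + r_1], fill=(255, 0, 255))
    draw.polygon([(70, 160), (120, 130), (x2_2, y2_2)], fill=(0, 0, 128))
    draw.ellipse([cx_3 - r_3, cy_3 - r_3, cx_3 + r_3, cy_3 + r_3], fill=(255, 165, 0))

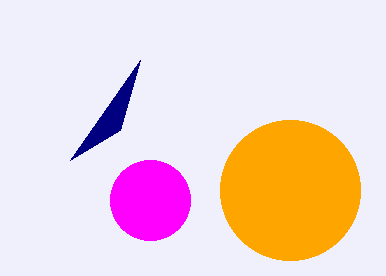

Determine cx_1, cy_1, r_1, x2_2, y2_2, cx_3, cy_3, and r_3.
cx_1 = 150, cy_1 = 200, r_1 = 40, x2_2 = 140, y2_2 = 60, cx_3 = 290, cy_3 = 190, r_3 = 70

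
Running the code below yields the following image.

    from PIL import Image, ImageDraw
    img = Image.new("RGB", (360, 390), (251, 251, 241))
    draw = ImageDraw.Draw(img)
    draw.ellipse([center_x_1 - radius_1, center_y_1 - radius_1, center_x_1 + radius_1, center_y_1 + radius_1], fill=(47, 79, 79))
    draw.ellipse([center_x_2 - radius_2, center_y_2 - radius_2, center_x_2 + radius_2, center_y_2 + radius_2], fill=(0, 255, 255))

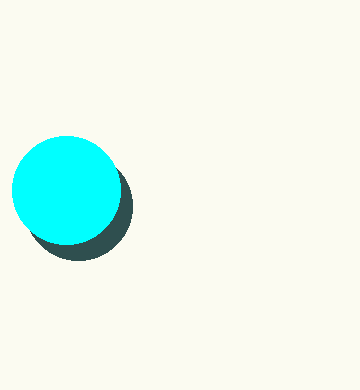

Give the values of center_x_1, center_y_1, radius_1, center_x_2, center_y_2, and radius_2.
center_x_1 = 78; center_y_1 = 206; radius_1 = 54; center_x_2 = 66; center_y_2 = 190; radius_2 = 54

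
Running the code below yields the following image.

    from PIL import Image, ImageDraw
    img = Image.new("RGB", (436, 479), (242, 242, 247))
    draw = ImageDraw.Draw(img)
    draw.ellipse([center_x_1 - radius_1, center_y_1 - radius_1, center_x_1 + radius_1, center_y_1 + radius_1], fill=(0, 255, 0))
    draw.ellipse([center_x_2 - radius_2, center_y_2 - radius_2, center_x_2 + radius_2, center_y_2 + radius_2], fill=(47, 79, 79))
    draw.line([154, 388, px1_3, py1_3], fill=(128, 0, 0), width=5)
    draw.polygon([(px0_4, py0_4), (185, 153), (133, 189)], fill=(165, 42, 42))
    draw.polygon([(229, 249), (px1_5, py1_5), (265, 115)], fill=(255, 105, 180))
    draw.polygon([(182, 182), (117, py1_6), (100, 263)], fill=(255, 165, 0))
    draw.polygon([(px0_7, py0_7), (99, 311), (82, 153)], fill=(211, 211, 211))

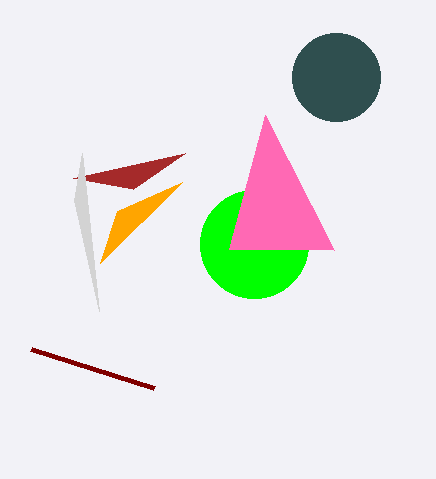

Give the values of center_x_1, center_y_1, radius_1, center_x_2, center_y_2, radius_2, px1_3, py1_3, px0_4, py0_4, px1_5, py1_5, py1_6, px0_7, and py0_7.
center_x_1 = 254; center_y_1 = 244; radius_1 = 54; center_x_2 = 336; center_y_2 = 77; radius_2 = 44; px1_3 = 31; py1_3 = 349; px0_4 = 73; py0_4 = 178; px1_5 = 334; py1_5 = 250; py1_6 = 211; px0_7 = 74; py0_7 = 200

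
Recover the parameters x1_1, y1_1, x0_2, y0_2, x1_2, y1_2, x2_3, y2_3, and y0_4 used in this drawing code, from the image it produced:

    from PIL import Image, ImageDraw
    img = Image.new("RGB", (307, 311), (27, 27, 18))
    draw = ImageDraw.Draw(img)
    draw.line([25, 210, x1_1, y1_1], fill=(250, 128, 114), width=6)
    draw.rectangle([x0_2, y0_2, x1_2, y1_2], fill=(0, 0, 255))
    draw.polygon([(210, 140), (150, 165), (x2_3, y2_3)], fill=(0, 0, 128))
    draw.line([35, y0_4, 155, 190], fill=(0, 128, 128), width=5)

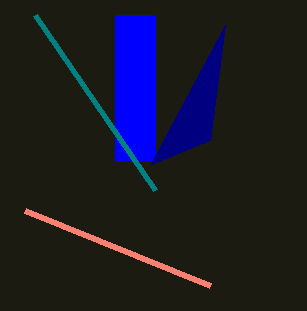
x1_1 = 210; y1_1 = 285; x0_2 = 115; y0_2 = 15; x1_2 = 155; y1_2 = 160; x2_3 = 225; y2_3 = 25; y0_4 = 15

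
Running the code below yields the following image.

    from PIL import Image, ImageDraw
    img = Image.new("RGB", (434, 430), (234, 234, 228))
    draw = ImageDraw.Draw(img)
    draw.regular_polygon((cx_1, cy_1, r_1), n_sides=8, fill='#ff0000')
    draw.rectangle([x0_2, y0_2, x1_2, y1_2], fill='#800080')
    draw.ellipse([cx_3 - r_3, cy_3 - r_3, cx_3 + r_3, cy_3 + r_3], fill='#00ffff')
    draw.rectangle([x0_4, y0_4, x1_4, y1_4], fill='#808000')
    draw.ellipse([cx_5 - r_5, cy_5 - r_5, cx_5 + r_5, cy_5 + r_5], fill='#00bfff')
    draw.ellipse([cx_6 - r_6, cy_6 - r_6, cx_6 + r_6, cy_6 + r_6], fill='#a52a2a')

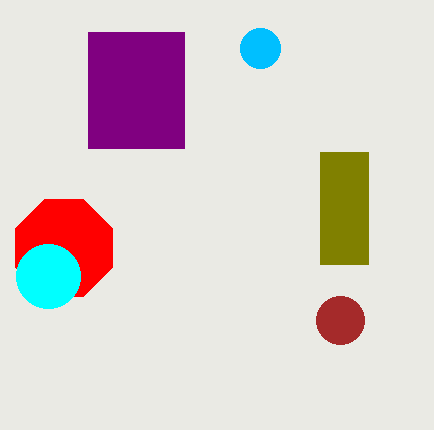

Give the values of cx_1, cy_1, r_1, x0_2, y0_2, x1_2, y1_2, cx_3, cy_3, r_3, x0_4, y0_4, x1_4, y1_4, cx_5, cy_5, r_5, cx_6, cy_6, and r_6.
cx_1 = 64; cy_1 = 248; r_1 = 52; x0_2 = 88; y0_2 = 32; x1_2 = 184; y1_2 = 148; cx_3 = 48; cy_3 = 276; r_3 = 32; x0_4 = 320; y0_4 = 152; x1_4 = 368; y1_4 = 264; cx_5 = 260; cy_5 = 48; r_5 = 20; cx_6 = 340; cy_6 = 320; r_6 = 24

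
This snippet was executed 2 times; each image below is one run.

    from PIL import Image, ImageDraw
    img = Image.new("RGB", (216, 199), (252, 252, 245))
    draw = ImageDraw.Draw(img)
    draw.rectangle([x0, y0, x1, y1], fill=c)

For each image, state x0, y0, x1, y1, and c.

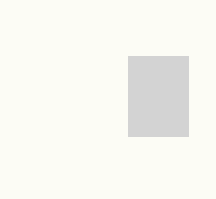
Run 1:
x0 = 128
y0 = 56
x1 = 188
y1 = 136
c = 'lightgray'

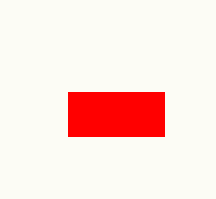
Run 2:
x0 = 68
y0 = 92
x1 = 164
y1 = 136
c = 'red'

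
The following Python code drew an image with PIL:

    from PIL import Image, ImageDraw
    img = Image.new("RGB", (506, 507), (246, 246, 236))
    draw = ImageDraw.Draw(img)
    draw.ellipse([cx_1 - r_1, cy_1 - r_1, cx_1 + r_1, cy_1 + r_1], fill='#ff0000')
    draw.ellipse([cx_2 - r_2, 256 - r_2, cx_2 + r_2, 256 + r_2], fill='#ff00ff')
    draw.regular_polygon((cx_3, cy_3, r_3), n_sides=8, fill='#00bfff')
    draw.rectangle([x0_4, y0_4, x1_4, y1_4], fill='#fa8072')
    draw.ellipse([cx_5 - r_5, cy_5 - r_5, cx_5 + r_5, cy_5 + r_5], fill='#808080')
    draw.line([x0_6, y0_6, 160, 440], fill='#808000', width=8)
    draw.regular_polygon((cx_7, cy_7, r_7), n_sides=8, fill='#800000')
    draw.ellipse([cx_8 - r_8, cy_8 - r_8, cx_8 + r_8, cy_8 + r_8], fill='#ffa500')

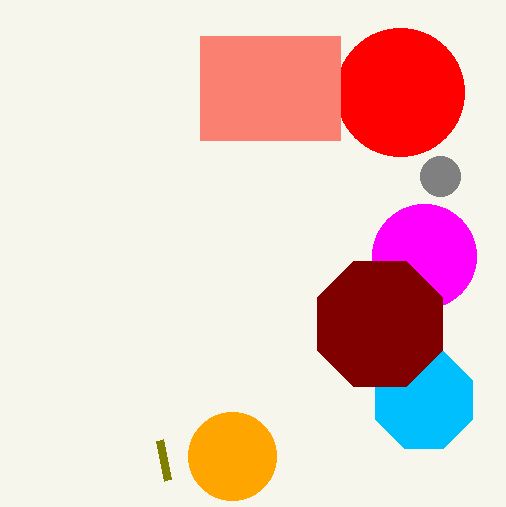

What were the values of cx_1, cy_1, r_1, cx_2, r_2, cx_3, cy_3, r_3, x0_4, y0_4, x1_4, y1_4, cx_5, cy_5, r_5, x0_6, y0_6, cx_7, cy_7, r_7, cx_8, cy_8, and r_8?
cx_1 = 400, cy_1 = 92, r_1 = 64, cx_2 = 424, r_2 = 52, cx_3 = 424, cy_3 = 400, r_3 = 52, x0_4 = 200, y0_4 = 36, x1_4 = 340, y1_4 = 140, cx_5 = 440, cy_5 = 176, r_5 = 20, x0_6 = 168, y0_6 = 480, cx_7 = 380, cy_7 = 324, r_7 = 68, cx_8 = 232, cy_8 = 456, r_8 = 44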